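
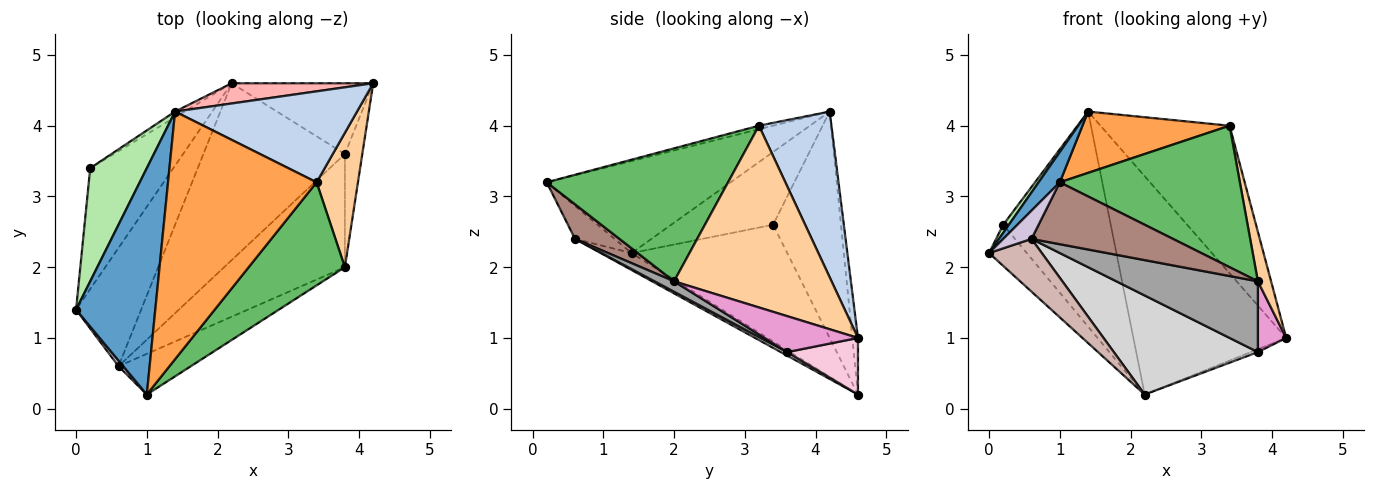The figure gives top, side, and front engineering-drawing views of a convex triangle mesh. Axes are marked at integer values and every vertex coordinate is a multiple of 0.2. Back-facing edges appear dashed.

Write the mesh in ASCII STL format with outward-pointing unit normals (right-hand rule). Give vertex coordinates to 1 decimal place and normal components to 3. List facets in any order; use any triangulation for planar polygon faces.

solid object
 facet normal -0.755 -0.087 0.650
  outer loop
   vertex 1.4 4.2 4.2
   vertex 0.0 1.4 2.2
   vertex 1.0 0.2 3.2
  endloop
 endfacet
 facet normal 0.431 0.768 0.473
  outer loop
   vertex 3.4 3.2 4.0
   vertex 4.2 4.6 1.0
   vertex 1.4 4.2 4.2
  endloop
 endfacet
 facet normal -0.023 -0.240 0.970
  outer loop
   vertex 3.4 3.2 4.0
   vertex 1.4 4.2 4.2
   vertex 1.0 0.2 3.2
  endloop
 endfacet
 facet normal 0.972 -0.081 0.221
  outer loop
   vertex 3.8 2.0 1.8
   vertex 4.2 4.6 1.0
   vertex 3.4 3.2 4.0
  endloop
 endfacet
 facet normal 0.631 -0.627 0.457
  outer loop
   vertex 3.8 2.0 1.8
   vertex 3.4 3.2 4.0
   vertex 1.0 0.2 3.2
  endloop
 endfacet
 facet normal -0.789 -0.044 0.613
  outer loop
   vertex 0.2 3.4 2.6
   vertex 0.0 1.4 2.2
   vertex 1.4 4.2 4.2
  endloop
 endfacet
 facet normal -0.799 0.194 -0.569
  outer loop
   vertex 2.2 4.6 0.2
   vertex 0.0 1.4 2.2
   vertex 0.2 3.4 2.6
  endloop
 endfacet
 facet normal -0.037 0.995 0.092
  outer loop
   vertex 2.2 4.6 0.2
   vertex 1.4 4.2 4.2
   vertex 4.2 4.6 1.0
  endloop
 endfacet
 facet normal -0.534 0.845 -0.022
  outer loop
   vertex 2.2 4.6 0.2
   vertex 0.2 3.4 2.6
   vertex 1.4 4.2 4.2
  endloop
 endfacet
 facet normal -0.808 -0.577 0.115
  outer loop
   vertex 0.6 0.6 2.4
   vertex 1.0 0.2 3.2
   vertex 0.0 1.4 2.2
  endloop
 endfacet
 facet normal 0.254 -0.808 -0.531
  outer loop
   vertex 0.6 0.6 2.4
   vertex 3.8 2.0 1.8
   vertex 1.0 0.2 3.2
  endloop
 endfacet
 facet normal -0.232 -0.396 -0.889
  outer loop
   vertex 0.6 0.6 2.4
   vertex 0.0 1.4 2.2
   vertex 2.2 4.6 0.2
  endloop
 endfacet
 facet normal 0.868 -0.263 -0.421
  outer loop
   vertex 3.8 3.6 0.8
   vertex 4.2 4.6 1.0
   vertex 3.8 2.0 1.8
  endloop
 endfacet
 facet normal 0.371 0.037 -0.928
  outer loop
   vertex 3.8 3.6 0.8
   vertex 2.2 4.6 0.2
   vertex 4.2 4.6 1.0
  endloop
 endfacet
 facet normal 0.073 -0.529 -0.846
  outer loop
   vertex 3.8 3.6 0.8
   vertex 3.8 2.0 1.8
   vertex 0.6 0.6 2.4
  endloop
 endfacet
 facet normal 0.022 -0.488 -0.872
  outer loop
   vertex 3.8 3.6 0.8
   vertex 0.6 0.6 2.4
   vertex 2.2 4.6 0.2
  endloop
 endfacet
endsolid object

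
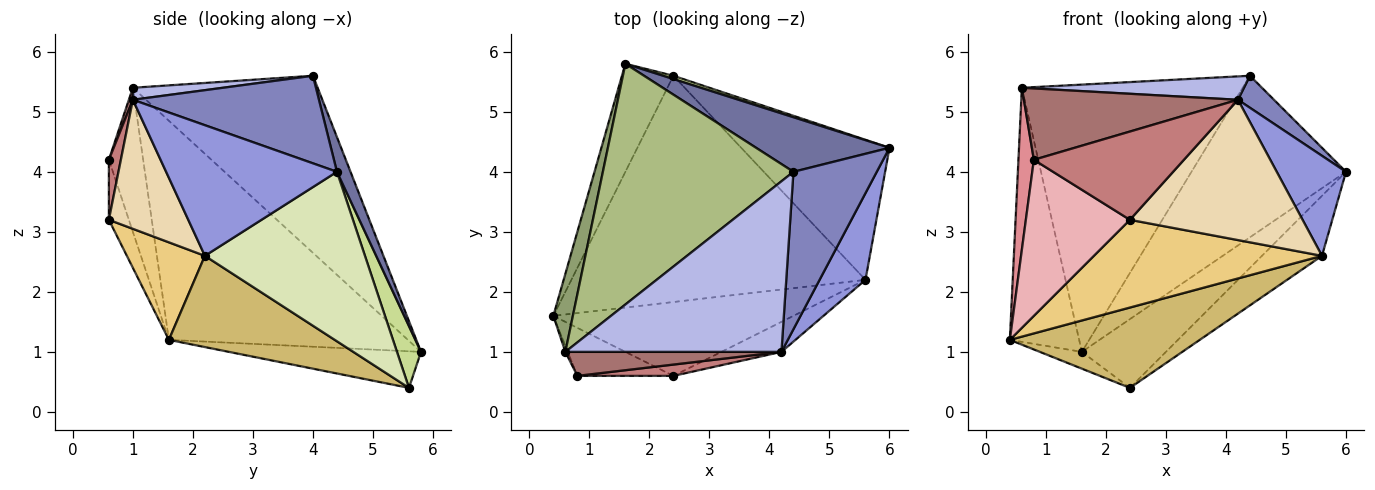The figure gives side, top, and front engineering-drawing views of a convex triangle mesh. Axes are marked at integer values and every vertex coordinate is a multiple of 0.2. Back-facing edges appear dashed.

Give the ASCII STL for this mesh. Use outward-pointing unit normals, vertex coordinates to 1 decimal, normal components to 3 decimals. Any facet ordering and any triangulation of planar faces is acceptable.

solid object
 facet normal 0.083 0.944 0.319
  outer loop
   vertex 4.4 4.0 5.6
   vertex 6.0 4.4 4.0
   vertex 1.6 5.8 1.0
  endloop
 endfacet
 facet normal 0.717 -0.139 0.683
  outer loop
   vertex 4.2 1.0 5.2
   vertex 6.0 4.4 4.0
   vertex 4.4 4.0 5.6
  endloop
 endfacet
 facet normal 0.881 -0.357 0.310
  outer loop
   vertex 5.6 2.2 2.6
   vertex 6.0 4.4 4.0
   vertex 4.2 1.0 5.2
  endloop
 endfacet
 facet normal 0.055 -0.136 0.989
  outer loop
   vertex 0.6 1.0 5.4
   vertex 4.2 1.0 5.2
   vertex 4.4 4.0 5.6
  endloop
 endfacet
 facet normal -0.957 0.277 0.085
  outer loop
   vertex 0.6 1.0 5.4
   vertex 1.6 5.8 1.0
   vertex 0.4 1.6 1.2
  endloop
 endfacet
 facet normal -0.528 0.631 0.568
  outer loop
   vertex 0.6 1.0 5.4
   vertex 4.4 4.0 5.6
   vertex 1.6 5.8 1.0
  endloop
 endfacet
 facet normal 0.274 0.961 0.046
  outer loop
   vertex 2.4 5.6 0.4
   vertex 1.6 5.8 1.0
   vertex 6.0 4.4 4.0
  endloop
 endfacet
 facet normal 0.724 0.272 -0.634
  outer loop
   vertex 2.4 5.6 0.4
   vertex 6.0 4.4 4.0
   vertex 5.6 2.2 2.6
  endloop
 endfacet
 facet normal -0.575 0.126 -0.808
  outer loop
   vertex 2.4 5.6 0.4
   vertex 0.4 1.6 1.2
   vertex 1.6 5.8 1.0
  endloop
 endfacet
 facet normal 0.281 -0.321 -0.904
  outer loop
   vertex 2.4 5.6 0.4
   vertex 5.6 2.2 2.6
   vertex 0.4 1.6 1.2
  endloop
 endfacet
 facet normal 0.253 -0.740 -0.623
  outer loop
   vertex 2.4 0.6 3.2
   vertex 0.4 1.6 1.2
   vertex 5.6 2.2 2.6
  endloop
 endfacet
 facet normal 0.410 -0.892 -0.191
  outer loop
   vertex 2.4 0.6 3.2
   vertex 5.6 2.2 2.6
   vertex 4.2 1.0 5.2
  endloop
 endfacet
 facet normal 0.018 -0.948 0.319
  outer loop
   vertex 0.8 0.6 4.2
   vertex 4.2 1.0 5.2
   vertex 0.6 1.0 5.4
  endloop
 endfacet
 facet normal 0.079 -0.989 0.127
  outer loop
   vertex 0.8 0.6 4.2
   vertex 2.4 0.6 3.2
   vertex 4.2 1.0 5.2
  endloop
 endfacet
 facet normal -0.912 -0.410 -0.015
  outer loop
   vertex 0.8 0.6 4.2
   vertex 0.6 1.0 5.4
   vertex 0.4 1.6 1.2
  endloop
 endfacet
 facet normal -0.181 -0.940 -0.289
  outer loop
   vertex 0.8 0.6 4.2
   vertex 0.4 1.6 1.2
   vertex 2.4 0.6 3.2
  endloop
 endfacet
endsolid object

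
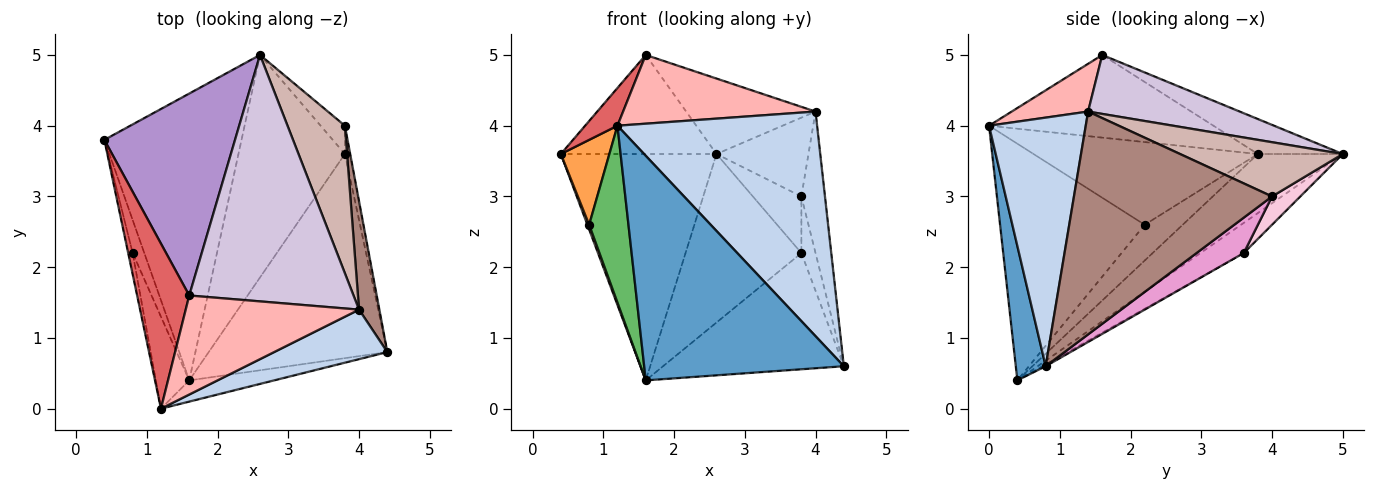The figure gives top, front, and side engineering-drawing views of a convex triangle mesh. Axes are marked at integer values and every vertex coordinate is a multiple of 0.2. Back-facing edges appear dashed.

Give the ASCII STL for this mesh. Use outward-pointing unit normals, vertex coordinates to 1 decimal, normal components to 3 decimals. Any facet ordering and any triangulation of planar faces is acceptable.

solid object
 facet normal 0.147 -0.985 -0.093
  outer loop
   vertex 1.6 0.4 0.4
   vertex 4.4 0.8 0.6
   vertex 1.2 0.0 4.0
  endloop
 endfacet
 facet normal 0.428 -0.883 0.195
  outer loop
   vertex 4.0 1.4 4.2
   vertex 1.2 0.0 4.0
   vertex 4.4 0.8 0.6
  endloop
 endfacet
 facet normal -0.976 -0.211 -0.053
  outer loop
   vertex 0.8 2.2 2.6
   vertex 1.2 0.0 4.0
   vertex 0.4 3.8 3.6
  endloop
 endfacet
 facet normal -0.950 -0.044 -0.309
  outer loop
   vertex 0.8 2.2 2.6
   vertex 0.4 3.8 3.6
   vertex 1.6 0.4 0.4
  endloop
 endfacet
 facet normal -0.956 -0.260 -0.135
  outer loop
   vertex 0.8 2.2 2.6
   vertex 1.6 0.4 0.4
   vertex 1.2 0.0 4.0
  endloop
 endfacet
 facet normal -0.320 0.587 -0.744
  outer loop
   vertex 2.6 5.0 3.6
   vertex 1.6 0.4 0.4
   vertex 0.4 3.8 3.6
  endloop
 endfacet
 facet normal -0.840 -0.121 0.529
  outer loop
   vertex 1.6 1.6 5.0
   vertex 0.4 3.8 3.6
   vertex 1.2 0.0 4.0
  endloop
 endfacet
 facet normal 0.221 -0.556 0.801
  outer loop
   vertex 1.6 1.6 5.0
   vertex 1.2 0.0 4.0
   vertex 4.0 1.4 4.2
  endloop
 endfacet
 facet normal -0.234 0.428 0.873
  outer loop
   vertex 1.6 1.6 5.0
   vertex 2.6 5.0 3.6
   vertex 0.4 3.8 3.6
  endloop
 endfacet
 facet normal 0.325 0.277 0.904
  outer loop
   vertex 1.6 1.6 5.0
   vertex 4.0 1.4 4.2
   vertex 2.6 5.0 3.6
  endloop
 endfacet
 facet normal 0.989 0.118 0.090
  outer loop
   vertex 3.8 4.0 3.0
   vertex 4.0 1.4 4.2
   vertex 4.4 0.8 0.6
  endloop
 endfacet
 facet normal 0.640 0.362 0.677
  outer loop
   vertex 3.8 4.0 3.0
   vertex 2.6 5.0 3.6
   vertex 4.0 1.4 4.2
  endloop
 endfacet
 facet normal 0.948 0.284 -0.142
  outer loop
   vertex 3.8 3.6 2.2
   vertex 3.8 4.0 3.0
   vertex 4.4 0.8 0.6
  endloop
 endfacet
 facet normal 0.463 0.793 -0.396
  outer loop
   vertex 3.8 3.6 2.2
   vertex 2.6 5.0 3.6
   vertex 3.8 4.0 3.0
  endloop
 endfacet
 facet normal -0.009 0.495 -0.869
  outer loop
   vertex 3.8 3.6 2.2
   vertex 4.4 0.8 0.6
   vertex 1.6 0.4 0.4
  endloop
 endfacet
 facet normal -0.220 0.589 -0.778
  outer loop
   vertex 3.8 3.6 2.2
   vertex 1.6 0.4 0.4
   vertex 2.6 5.0 3.6
  endloop
 endfacet
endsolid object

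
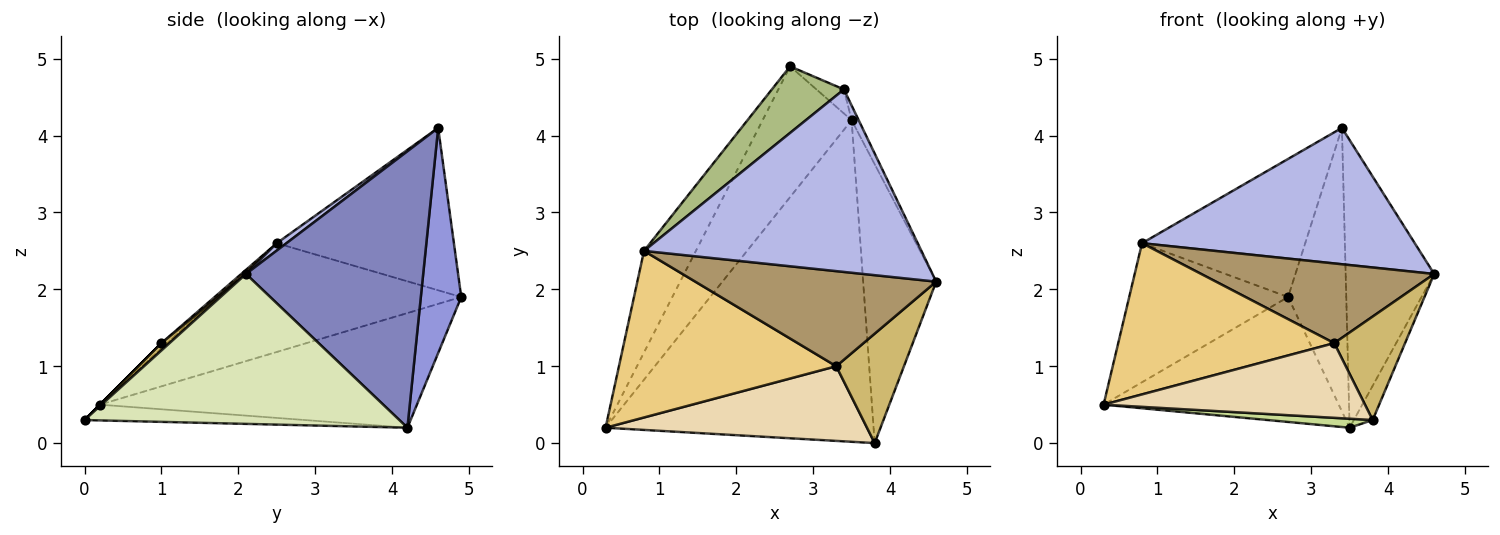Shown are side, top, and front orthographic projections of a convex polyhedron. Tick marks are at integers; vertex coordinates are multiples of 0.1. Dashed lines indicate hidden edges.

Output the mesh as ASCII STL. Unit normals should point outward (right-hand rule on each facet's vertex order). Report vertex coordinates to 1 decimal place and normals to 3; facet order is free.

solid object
 facet normal -0.682 0.506 -0.529
  outer loop
   vertex 3.5 4.2 0.2
   vertex 0.3 0.2 0.5
   vertex 2.7 4.9 1.9
  endloop
 endfacet
 facet normal 0.894 0.447 -0.023
  outer loop
   vertex 3.5 4.2 0.2
   vertex 3.4 4.6 4.1
   vertex 4.6 2.1 2.2
  endloop
 endfacet
 facet normal 0.569 0.819 -0.069
  outer loop
   vertex 3.5 4.2 0.2
   vertex 2.7 4.9 1.9
   vertex 3.4 4.6 4.1
  endloop
 endfacet
 facet normal 0.021 -0.598 0.801
  outer loop
   vertex 0.8 2.5 2.6
   vertex 4.6 2.1 2.2
   vertex 3.4 4.6 4.1
  endloop
 endfacet
 facet normal -0.778 0.508 -0.371
  outer loop
   vertex 0.8 2.5 2.6
   vertex 2.7 4.9 1.9
   vertex 0.3 0.2 0.5
  endloop
 endfacet
 facet normal -0.699 0.644 0.310
  outer loop
   vertex 0.8 2.5 2.6
   vertex 3.4 4.6 4.1
   vertex 2.7 4.9 1.9
  endloop
 endfacet
 facet normal -0.059 -0.028 -0.998
  outer loop
   vertex 3.8 0.0 0.3
   vertex 0.3 0.2 0.5
   vertex 3.5 4.2 0.2
  endloop
 endfacet
 facet normal 0.898 0.054 -0.437
  outer loop
   vertex 3.8 0.0 0.3
   vertex 3.5 4.2 0.2
   vertex 4.6 2.1 2.2
  endloop
 endfacet
 facet normal 0.013 -0.642 0.766
  outer loop
   vertex 3.3 1.0 1.3
   vertex 4.6 2.1 2.2
   vertex 0.8 2.5 2.6
  endloop
 endfacet
 facet normal 0.078 -0.685 0.724
  outer loop
   vertex 3.3 1.0 1.3
   vertex 3.8 0.0 0.3
   vertex 4.6 2.1 2.2
  endloop
 endfacet
 facet normal -0.018 -0.672 0.740
  outer loop
   vertex 3.3 1.0 1.3
   vertex 0.8 2.5 2.6
   vertex 0.3 0.2 0.5
  endloop
 endfacet
 facet normal 0.000 -0.707 0.707
  outer loop
   vertex 3.3 1.0 1.3
   vertex 0.3 0.2 0.5
   vertex 3.8 0.0 0.3
  endloop
 endfacet
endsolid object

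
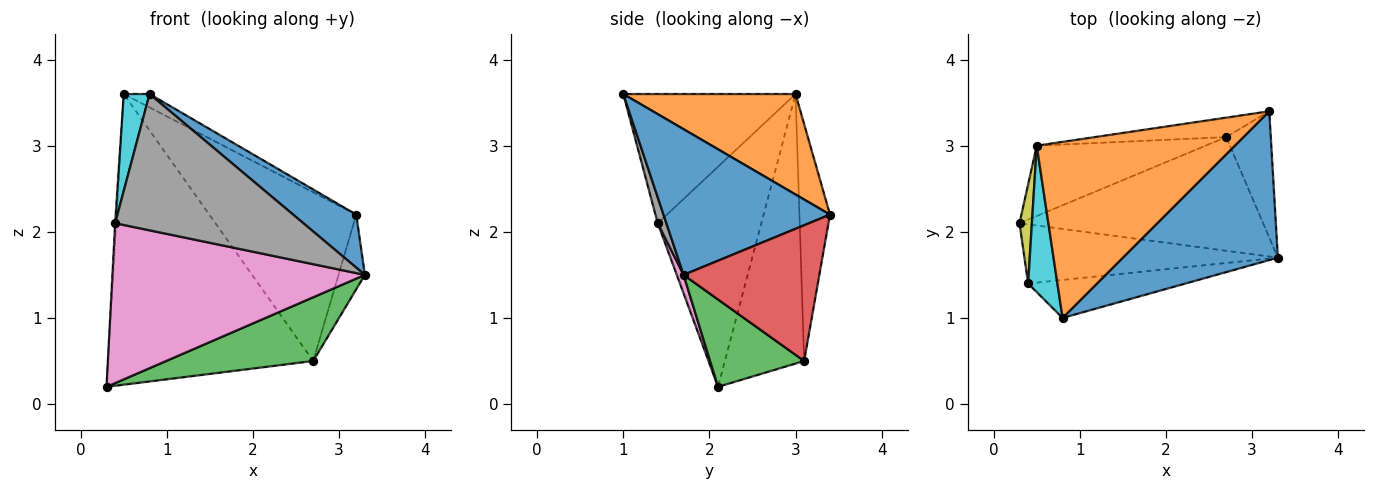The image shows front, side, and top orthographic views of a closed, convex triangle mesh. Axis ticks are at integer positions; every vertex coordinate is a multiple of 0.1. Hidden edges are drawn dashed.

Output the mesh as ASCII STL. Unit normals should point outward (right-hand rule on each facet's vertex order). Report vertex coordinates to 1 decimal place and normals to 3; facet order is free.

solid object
 facet normal 0.663 -0.251 0.705
  outer loop
   vertex 0.8 1.0 3.6
   vertex 3.3 1.7 1.5
   vertex 3.2 3.4 2.2
  endloop
 endfacet
 facet normal 0.451 0.068 0.890
  outer loop
   vertex 0.5 3.0 3.6
   vertex 0.8 1.0 3.6
   vertex 3.2 3.4 2.2
  endloop
 endfacet
 facet normal 0.299 -0.467 -0.833
  outer loop
   vertex 2.7 3.1 0.5
   vertex 3.3 1.7 1.5
   vertex 0.3 2.1 0.2
  endloop
 endfacet
 facet normal 0.934 0.181 -0.307
  outer loop
   vertex 2.7 3.1 0.5
   vertex 3.2 3.4 2.2
   vertex 3.3 1.7 1.5
  endloop
 endfacet
 facet normal -0.352 0.910 -0.220
  outer loop
   vertex 2.7 3.1 0.5
   vertex 0.3 2.1 0.2
   vertex 0.5 3.0 3.6
  endloop
 endfacet
 facet normal -0.202 0.973 -0.112
  outer loop
   vertex 2.7 3.1 0.5
   vertex 0.5 3.0 3.6
   vertex 3.2 3.4 2.2
  endloop
 endfacet
 facet normal 0.025 -0.938 -0.347
  outer loop
   vertex 0.4 1.4 2.1
   vertex 0.3 2.1 0.2
   vertex 3.3 1.7 1.5
  endloop
 endfacet
 facet normal 0.044 -0.962 -0.268
  outer loop
   vertex 0.4 1.4 2.1
   vertex 3.3 1.7 1.5
   vertex 0.8 1.0 3.6
  endloop
 endfacet
 facet normal -0.998 0.010 0.056
  outer loop
   vertex 0.4 1.4 2.1
   vertex 0.5 3.0 3.6
   vertex 0.3 2.1 0.2
  endloop
 endfacet
 facet normal -0.965 -0.145 0.219
  outer loop
   vertex 0.4 1.4 2.1
   vertex 0.8 1.0 3.6
   vertex 0.5 3.0 3.6
  endloop
 endfacet
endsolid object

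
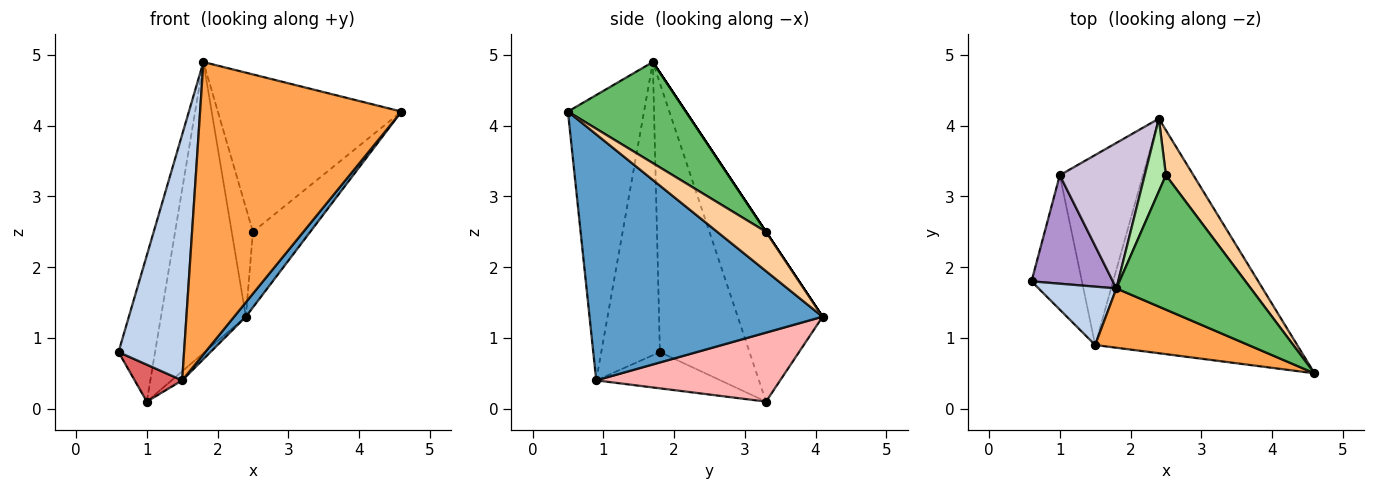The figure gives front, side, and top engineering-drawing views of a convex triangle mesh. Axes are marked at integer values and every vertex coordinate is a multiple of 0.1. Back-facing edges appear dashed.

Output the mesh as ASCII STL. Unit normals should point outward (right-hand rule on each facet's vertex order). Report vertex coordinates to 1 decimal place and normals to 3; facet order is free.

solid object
 facet normal 0.772 -0.039 -0.634
  outer loop
   vertex 1.5 0.9 0.4
   vertex 2.4 4.1 1.3
   vertex 4.6 0.5 4.2
  endloop
 endfacet
 facet normal -0.656 -0.734 0.174
  outer loop
   vertex 1.5 0.9 0.4
   vertex 1.8 1.7 4.9
   vertex 0.6 1.8 0.8
  endloop
 endfacet
 facet normal -0.347 -0.919 0.187
  outer loop
   vertex 1.5 0.9 0.4
   vertex 4.6 0.5 4.2
   vertex 1.8 1.7 4.9
  endloop
 endfacet
 facet normal 0.590 0.694 0.413
  outer loop
   vertex 2.5 3.3 2.5
   vertex 4.6 0.5 4.2
   vertex 2.4 4.1 1.3
  endloop
 endfacet
 facet normal 0.439 0.683 0.584
  outer loop
   vertex 2.5 3.3 2.5
   vertex 1.8 1.7 4.9
   vertex 4.6 0.5 4.2
  endloop
 endfacet
 facet normal 0.000 0.832 0.555
  outer loop
   vertex 2.5 3.3 2.5
   vertex 2.4 4.1 1.3
   vertex 1.8 1.7 4.9
  endloop
 endfacet
 facet normal -0.570 -0.218 -0.792
  outer loop
   vertex 1.0 3.3 0.1
   vertex 1.5 0.9 0.4
   vertex 0.6 1.8 0.8
  endloop
 endfacet
 facet normal 0.638 0.037 -0.769
  outer loop
   vertex 1.0 3.3 0.1
   vertex 2.4 4.1 1.3
   vertex 1.5 0.9 0.4
  endloop
 endfacet
 facet normal -0.892 0.364 0.270
  outer loop
   vertex 1.0 3.3 0.1
   vertex 0.6 1.8 0.8
   vertex 1.8 1.7 4.9
  endloop
 endfacet
 facet normal -0.667 0.667 0.333
  outer loop
   vertex 1.0 3.3 0.1
   vertex 1.8 1.7 4.9
   vertex 2.4 4.1 1.3
  endloop
 endfacet
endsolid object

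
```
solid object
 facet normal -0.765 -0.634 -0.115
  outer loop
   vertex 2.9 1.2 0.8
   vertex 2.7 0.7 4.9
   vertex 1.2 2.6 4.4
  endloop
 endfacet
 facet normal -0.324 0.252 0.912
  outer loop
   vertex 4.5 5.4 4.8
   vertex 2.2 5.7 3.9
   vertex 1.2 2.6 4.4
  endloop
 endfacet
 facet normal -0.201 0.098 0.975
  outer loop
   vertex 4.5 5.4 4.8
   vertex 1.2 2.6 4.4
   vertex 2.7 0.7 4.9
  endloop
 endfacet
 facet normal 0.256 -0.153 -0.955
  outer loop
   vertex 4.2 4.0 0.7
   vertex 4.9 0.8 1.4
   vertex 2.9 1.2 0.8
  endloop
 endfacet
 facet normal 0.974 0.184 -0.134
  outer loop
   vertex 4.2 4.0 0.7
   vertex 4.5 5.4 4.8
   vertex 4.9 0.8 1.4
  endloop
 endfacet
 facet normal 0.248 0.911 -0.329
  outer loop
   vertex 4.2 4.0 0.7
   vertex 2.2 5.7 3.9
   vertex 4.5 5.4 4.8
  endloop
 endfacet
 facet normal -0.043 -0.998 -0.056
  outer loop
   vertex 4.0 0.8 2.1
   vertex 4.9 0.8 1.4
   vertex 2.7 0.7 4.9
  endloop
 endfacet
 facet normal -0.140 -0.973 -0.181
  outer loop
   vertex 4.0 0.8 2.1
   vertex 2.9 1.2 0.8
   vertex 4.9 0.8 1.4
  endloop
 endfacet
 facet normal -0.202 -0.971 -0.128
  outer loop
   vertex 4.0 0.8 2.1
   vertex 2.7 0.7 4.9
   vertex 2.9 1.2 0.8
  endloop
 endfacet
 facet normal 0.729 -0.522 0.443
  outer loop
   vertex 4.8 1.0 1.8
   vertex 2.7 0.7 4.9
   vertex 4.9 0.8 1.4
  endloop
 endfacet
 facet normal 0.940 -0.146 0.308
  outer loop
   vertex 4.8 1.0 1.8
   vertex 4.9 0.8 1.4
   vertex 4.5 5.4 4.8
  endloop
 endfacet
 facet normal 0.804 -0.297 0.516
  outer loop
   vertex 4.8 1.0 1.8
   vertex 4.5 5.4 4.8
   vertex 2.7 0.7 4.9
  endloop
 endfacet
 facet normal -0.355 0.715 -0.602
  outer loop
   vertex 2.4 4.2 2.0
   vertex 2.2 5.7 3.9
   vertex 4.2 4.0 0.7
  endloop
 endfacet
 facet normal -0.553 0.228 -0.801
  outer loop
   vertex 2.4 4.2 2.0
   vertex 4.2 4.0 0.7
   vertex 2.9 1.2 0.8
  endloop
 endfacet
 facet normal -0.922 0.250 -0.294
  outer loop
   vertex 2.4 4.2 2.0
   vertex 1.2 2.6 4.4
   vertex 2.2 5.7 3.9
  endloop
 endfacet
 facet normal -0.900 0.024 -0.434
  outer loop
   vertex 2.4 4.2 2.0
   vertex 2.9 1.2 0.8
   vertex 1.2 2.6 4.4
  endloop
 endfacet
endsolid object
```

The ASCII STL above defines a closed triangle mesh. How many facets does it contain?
16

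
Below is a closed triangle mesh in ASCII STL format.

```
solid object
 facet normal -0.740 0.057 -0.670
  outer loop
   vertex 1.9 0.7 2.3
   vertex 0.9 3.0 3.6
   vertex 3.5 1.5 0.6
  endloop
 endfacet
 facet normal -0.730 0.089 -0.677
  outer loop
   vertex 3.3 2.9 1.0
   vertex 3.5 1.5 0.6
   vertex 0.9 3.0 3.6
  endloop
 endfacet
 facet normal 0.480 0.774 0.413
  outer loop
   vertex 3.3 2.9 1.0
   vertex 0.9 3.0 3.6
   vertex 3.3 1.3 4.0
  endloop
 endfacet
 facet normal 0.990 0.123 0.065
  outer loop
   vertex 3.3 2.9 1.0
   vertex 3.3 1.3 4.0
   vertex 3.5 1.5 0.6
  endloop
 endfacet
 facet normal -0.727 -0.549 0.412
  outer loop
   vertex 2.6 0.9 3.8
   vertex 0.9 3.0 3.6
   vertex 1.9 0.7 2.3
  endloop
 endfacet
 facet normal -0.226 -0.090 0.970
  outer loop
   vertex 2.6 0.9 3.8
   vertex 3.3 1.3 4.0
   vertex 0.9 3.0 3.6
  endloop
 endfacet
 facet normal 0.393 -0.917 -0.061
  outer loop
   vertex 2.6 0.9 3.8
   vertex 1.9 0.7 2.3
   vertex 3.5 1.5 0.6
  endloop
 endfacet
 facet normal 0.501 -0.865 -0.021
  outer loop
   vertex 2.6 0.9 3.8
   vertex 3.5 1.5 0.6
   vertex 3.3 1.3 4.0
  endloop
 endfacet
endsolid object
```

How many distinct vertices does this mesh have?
6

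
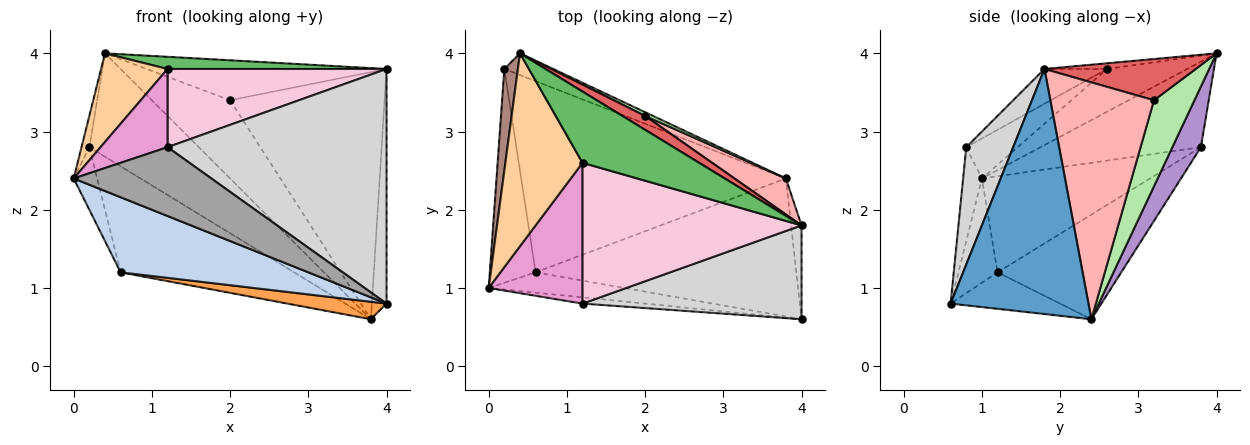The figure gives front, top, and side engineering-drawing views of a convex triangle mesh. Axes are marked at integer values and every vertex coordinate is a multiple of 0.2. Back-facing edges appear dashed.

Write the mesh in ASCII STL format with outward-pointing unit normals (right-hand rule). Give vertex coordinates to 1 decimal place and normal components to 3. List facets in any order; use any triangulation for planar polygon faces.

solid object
 facet normal 0.993 0.106 -0.042
  outer loop
   vertex 4.0 1.8 3.8
   vertex 4.0 0.6 0.8
   vertex 3.8 2.4 0.6
  endloop
 endfacet
 facet normal -0.197 -0.946 -0.256
  outer loop
   vertex 0.6 1.2 1.2
   vertex 4.0 0.6 0.8
   vertex 0.0 1.0 2.4
  endloop
 endfacet
 facet normal -0.138 -0.124 -0.983
  outer loop
   vertex 0.6 1.2 1.2
   vertex 3.8 2.4 0.6
   vertex 4.0 0.6 0.8
  endloop
 endfacet
 facet normal -0.450 -0.373 0.812
  outer loop
   vertex 1.2 2.6 3.8
   vertex 0.4 4.0 4.0
   vertex 0.0 1.0 2.4
  endloop
 endfacet
 facet normal -0.048 -0.168 0.985
  outer loop
   vertex 1.2 2.6 3.8
   vertex 4.0 1.8 3.8
   vertex 0.4 4.0 4.0
  endloop
 endfacet
 facet normal 0.459 0.887 0.042
  outer loop
   vertex 2.0 3.2 3.4
   vertex 3.8 2.4 0.6
   vertex 0.4 4.0 4.0
  endloop
 endfacet
 facet normal 0.512 0.812 0.282
  outer loop
   vertex 2.0 3.2 3.4
   vertex 0.4 4.0 4.0
   vertex 4.0 1.8 3.8
  endloop
 endfacet
 facet normal 0.553 0.824 0.120
  outer loop
   vertex 2.0 3.2 3.4
   vertex 4.0 1.8 3.8
   vertex 3.8 2.4 0.6
  endloop
 endfacet
 facet normal 0.247 0.948 -0.199
  outer loop
   vertex 0.2 3.8 2.8
   vertex 0.4 4.0 4.0
   vertex 3.8 2.4 0.6
  endloop
 endfacet
 facet normal -0.327 0.458 -0.827
  outer loop
   vertex 0.2 3.8 2.8
   vertex 3.8 2.4 0.6
   vertex 0.6 1.2 1.2
  endloop
 endfacet
 facet normal -0.987 0.048 0.156
  outer loop
   vertex 0.2 3.8 2.8
   vertex 0.0 1.0 2.4
   vertex 0.4 4.0 4.0
  endloop
 endfacet
 facet normal -0.896 0.125 -0.427
  outer loop
   vertex 0.2 3.8 2.8
   vertex 0.6 1.2 1.2
   vertex 0.0 1.0 2.4
  endloop
 endfacet
 facet normal -0.349 -0.455 0.819
  outer loop
   vertex 1.2 0.8 2.8
   vertex 1.2 2.6 3.8
   vertex 0.0 1.0 2.4
  endloop
 endfacet
 facet normal -0.137 -0.481 0.866
  outer loop
   vertex 1.2 0.8 2.8
   vertex 4.0 1.8 3.8
   vertex 1.2 2.6 3.8
  endloop
 endfacet
 facet normal -0.135 -0.987 -0.090
  outer loop
   vertex 1.2 0.8 2.8
   vertex 0.0 1.0 2.4
   vertex 4.0 0.6 0.8
  endloop
 endfacet
 facet normal 0.195 -0.911 0.364
  outer loop
   vertex 1.2 0.8 2.8
   vertex 4.0 0.6 0.8
   vertex 4.0 1.8 3.8
  endloop
 endfacet
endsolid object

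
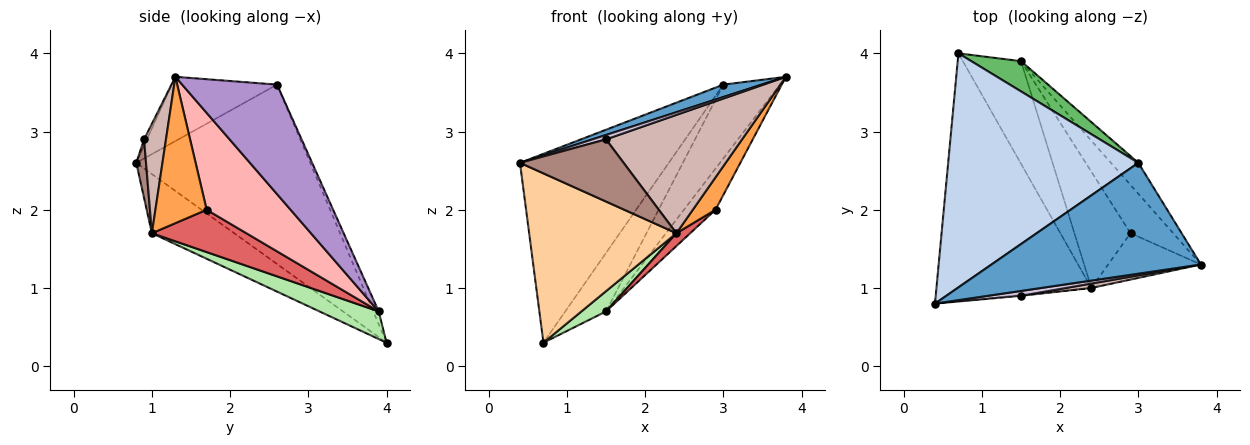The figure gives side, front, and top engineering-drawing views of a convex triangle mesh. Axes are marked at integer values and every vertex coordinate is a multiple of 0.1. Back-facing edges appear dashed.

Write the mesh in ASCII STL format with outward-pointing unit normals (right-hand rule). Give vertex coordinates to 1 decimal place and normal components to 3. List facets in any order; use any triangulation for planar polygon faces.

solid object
 facet normal -0.292 -0.106 0.951
  outer loop
   vertex 3.0 2.6 3.6
   vertex 0.4 0.8 2.6
   vertex 3.8 1.3 3.7
  endloop
 endfacet
 facet normal -0.592 0.506 0.627
  outer loop
   vertex 3.0 2.6 3.6
   vertex 0.7 4.0 0.3
   vertex 0.4 0.8 2.6
  endloop
 endfacet
 facet normal 0.791 -0.350 -0.501
  outer loop
   vertex 2.4 1.0 1.7
   vertex 2.9 1.7 2.0
   vertex 3.8 1.3 3.7
  endloop
 endfacet
 facet normal -0.301 -0.538 -0.788
  outer loop
   vertex 2.4 1.0 1.7
   vertex 0.4 0.8 2.6
   vertex 0.7 4.0 0.3
  endloop
 endfacet
 facet normal -0.118 0.882 0.456
  outer loop
   vertex 1.5 3.9 0.7
   vertex 0.7 4.0 0.3
   vertex 3.0 2.6 3.6
  endloop
 endfacet
 facet normal 0.423 -0.175 -0.889
  outer loop
   vertex 1.5 3.9 0.7
   vertex 2.4 1.0 1.7
   vertex 0.7 4.0 0.3
  endloop
 endfacet
 facet normal 0.600 -0.088 -0.795
  outer loop
   vertex 1.5 3.9 0.7
   vertex 2.9 1.7 2.0
   vertex 2.4 1.0 1.7
  endloop
 endfacet
 facet normal 0.865 0.325 -0.382
  outer loop
   vertex 1.5 3.9 0.7
   vertex 3.8 1.3 3.7
   vertex 2.9 1.7 2.0
  endloop
 endfacet
 facet normal 0.840 0.501 -0.210
  outer loop
   vertex 1.5 3.9 0.7
   vertex 3.0 2.6 3.6
   vertex 3.8 1.3 3.7
  endloop
 endfacet
 facet normal -0.140 -0.664 0.734
  outer loop
   vertex 1.5 0.9 2.9
   vertex 3.8 1.3 3.7
   vertex 0.4 0.8 2.6
  endloop
 endfacet
 facet normal 0.094 -0.996 -0.013
  outer loop
   vertex 1.5 0.9 2.9
   vertex 0.4 0.8 2.6
   vertex 2.4 1.0 1.7
  endloop
 endfacet
 facet normal 0.159 -0.987 0.037
  outer loop
   vertex 1.5 0.9 2.9
   vertex 2.4 1.0 1.7
   vertex 3.8 1.3 3.7
  endloop
 endfacet
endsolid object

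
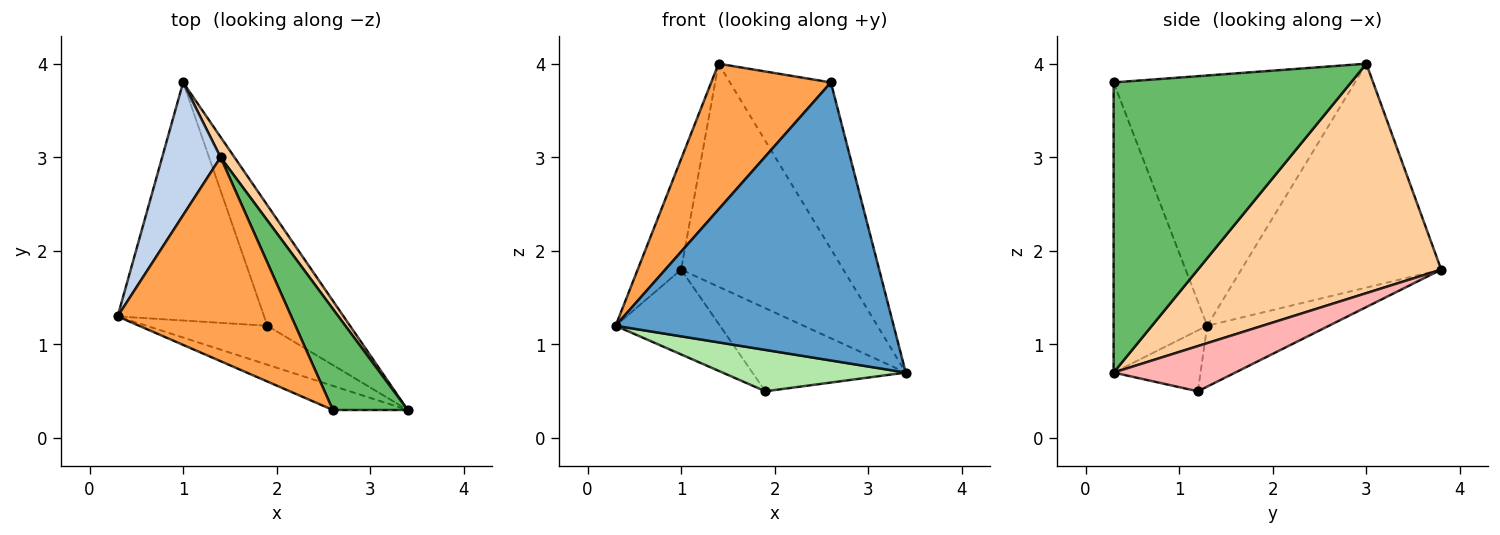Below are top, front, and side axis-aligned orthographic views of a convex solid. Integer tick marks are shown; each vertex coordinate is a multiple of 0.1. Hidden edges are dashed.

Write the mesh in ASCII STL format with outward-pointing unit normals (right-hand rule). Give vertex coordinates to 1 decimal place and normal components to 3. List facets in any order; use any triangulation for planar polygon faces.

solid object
 facet normal -0.318 -0.945 -0.082
  outer loop
   vertex 2.6 0.3 3.8
   vertex 0.3 1.3 1.2
   vertex 3.4 0.3 0.7
  endloop
 endfacet
 facet normal -0.947 0.206 0.247
  outer loop
   vertex 1.4 3.0 4.0
   vertex 1.0 3.8 1.8
   vertex 0.3 1.3 1.2
  endloop
 endfacet
 facet normal -0.761 -0.377 0.528
  outer loop
   vertex 1.4 3.0 4.0
   vertex 0.3 1.3 1.2
   vertex 2.6 0.3 3.8
  endloop
 endfacet
 facet normal 0.831 0.554 0.050
  outer loop
   vertex 1.4 3.0 4.0
   vertex 3.4 0.3 0.7
   vertex 1.0 3.8 1.8
  endloop
 endfacet
 facet normal 0.895 0.381 0.231
  outer loop
   vertex 1.4 3.0 4.0
   vertex 2.6 0.3 3.8
   vertex 3.4 0.3 0.7
  endloop
 endfacet
 facet normal -0.326 -0.688 -0.648
  outer loop
   vertex 1.9 1.2 0.5
   vertex 3.4 0.3 0.7
   vertex 0.3 1.3 1.2
  endloop
 endfacet
 facet normal -0.364 0.313 -0.877
  outer loop
   vertex 1.9 1.2 0.5
   vertex 0.3 1.3 1.2
   vertex 1.0 3.8 1.8
  endloop
 endfacet
 facet normal 0.411 0.517 -0.751
  outer loop
   vertex 1.9 1.2 0.5
   vertex 1.0 3.8 1.8
   vertex 3.4 0.3 0.7
  endloop
 endfacet
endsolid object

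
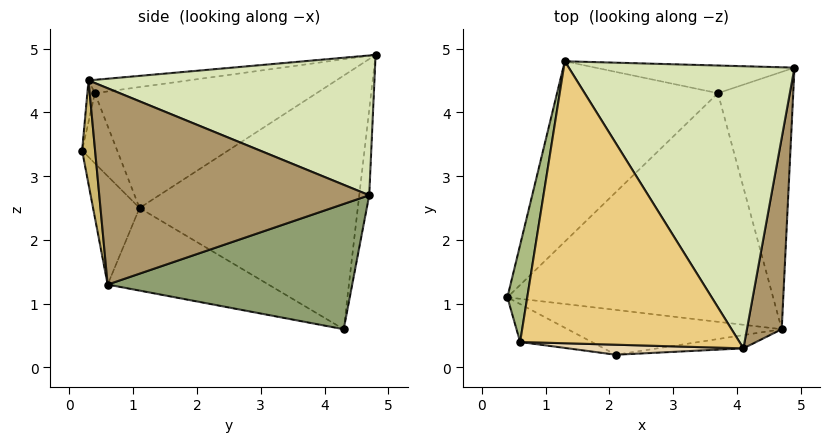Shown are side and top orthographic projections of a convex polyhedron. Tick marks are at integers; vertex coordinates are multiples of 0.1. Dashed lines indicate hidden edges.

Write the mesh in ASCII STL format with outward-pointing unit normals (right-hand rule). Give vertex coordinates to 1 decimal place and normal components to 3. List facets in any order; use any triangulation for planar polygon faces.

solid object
 facet normal -0.225 -0.868 -0.443
  outer loop
   vertex 4.7 0.6 1.3
   vertex 2.1 0.2 3.4
   vertex 0.4 1.1 2.5
  endloop
 endfacet
 facet normal -0.739 0.484 -0.469
  outer loop
   vertex 3.7 4.3 0.6
   vertex 0.4 1.1 2.5
   vertex 1.3 4.8 4.9
  endloop
 endfacet
 facet normal -0.065 0.986 -0.151
  outer loop
   vertex 3.7 4.3 0.6
   vertex 1.3 4.8 4.9
   vertex 4.9 4.7 2.7
  endloop
 endfacet
 facet normal -0.287 -0.252 -0.924
  outer loop
   vertex 3.7 4.3 0.6
   vertex 4.7 0.6 1.3
   vertex 0.4 1.1 2.5
  endloop
 endfacet
 facet normal 0.849 0.133 -0.511
  outer loop
   vertex 3.7 4.3 0.6
   vertex 4.9 4.7 2.7
   vertex 4.7 0.6 1.3
  endloop
 endfacet
 facet normal -0.978 0.134 0.161
  outer loop
   vertex 0.6 0.4 4.3
   vertex 1.3 4.8 4.9
   vertex 0.4 1.1 2.5
  endloop
 endfacet
 facet normal -0.309 -0.898 -0.315
  outer loop
   vertex 0.6 0.4 4.3
   vertex 0.4 1.1 2.5
   vertex 2.1 0.2 3.4
  endloop
 endfacet
 facet normal 0.511 0.244 0.824
  outer loop
   vertex 4.1 0.3 4.5
   vertex 4.9 4.7 2.7
   vertex 1.3 4.8 4.9
  endloop
 endfacet
 facet normal 0.979 -0.107 0.174
  outer loop
   vertex 4.1 0.3 4.5
   vertex 4.7 0.6 1.3
   vertex 4.9 4.7 2.7
  endloop
 endfacet
 facet normal 0.091 -0.993 -0.076
  outer loop
   vertex 4.1 0.3 4.5
   vertex 2.1 0.2 3.4
   vertex 4.7 0.6 1.3
  endloop
 endfacet
 facet normal -0.060 -0.125 0.990
  outer loop
   vertex 4.1 0.3 4.5
   vertex 1.3 4.8 4.9
   vertex 0.6 0.4 4.3
  endloop
 endfacet
 facet normal -0.037 -0.987 0.157
  outer loop
   vertex 4.1 0.3 4.5
   vertex 0.6 0.4 4.3
   vertex 2.1 0.2 3.4
  endloop
 endfacet
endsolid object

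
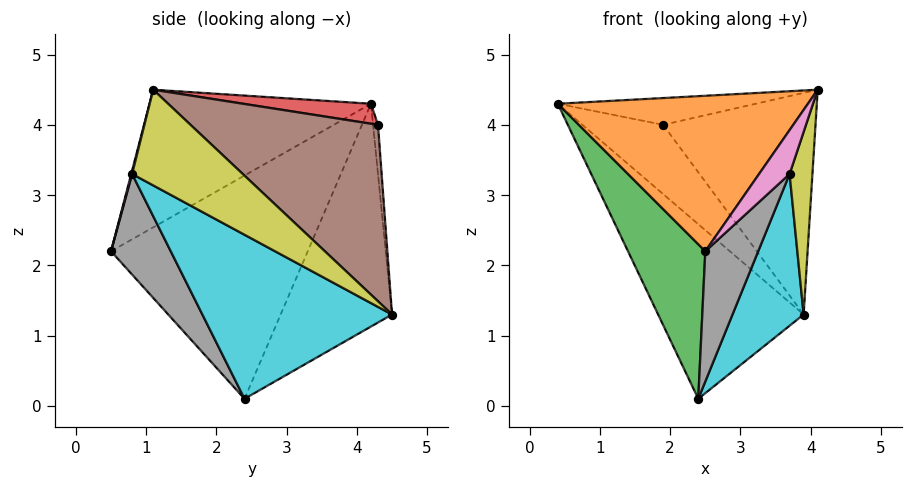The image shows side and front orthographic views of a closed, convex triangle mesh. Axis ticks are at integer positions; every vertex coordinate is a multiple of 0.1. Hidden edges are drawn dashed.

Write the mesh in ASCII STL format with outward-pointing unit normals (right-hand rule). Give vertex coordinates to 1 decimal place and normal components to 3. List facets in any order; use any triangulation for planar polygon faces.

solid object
 facet normal -0.514 0.672 -0.533
  outer loop
   vertex 2.4 2.4 0.1
   vertex 0.4 4.2 4.3
   vertex 3.9 4.5 1.3
  endloop
 endfacet
 facet normal -0.554 -0.626 0.549
  outer loop
   vertex 2.5 0.5 2.2
   vertex 4.1 1.1 4.5
   vertex 0.4 4.2 4.3
  endloop
 endfacet
 facet normal -0.895 -0.352 -0.275
  outer loop
   vertex 2.5 0.5 2.2
   vertex 0.4 4.2 4.3
   vertex 2.4 2.4 0.1
  endloop
 endfacet
 facet normal 0.172 0.266 0.948
  outer loop
   vertex 1.9 4.3 4.0
   vertex 0.4 4.2 4.3
   vertex 4.1 1.1 4.5
  endloop
 endfacet
 facet normal -0.061 0.998 0.029
  outer loop
   vertex 1.9 4.3 4.0
   vertex 3.9 4.5 1.3
   vertex 0.4 4.2 4.3
  endloop
 endfacet
 facet normal 0.659 0.536 0.528
  outer loop
   vertex 1.9 4.3 4.0
   vertex 4.1 1.1 4.5
   vertex 3.9 4.5 1.3
  endloop
 endfacet
 facet normal 0.029 -0.972 0.233
  outer loop
   vertex 3.7 0.8 3.3
   vertex 4.1 1.1 4.5
   vertex 2.5 0.5 2.2
  endloop
 endfacet
 facet normal 0.632 -0.560 -0.536
  outer loop
   vertex 3.7 0.8 3.3
   vertex 2.5 0.5 2.2
   vertex 2.4 2.4 0.1
  endloop
 endfacet
 facet normal 0.944 -0.195 -0.266
  outer loop
   vertex 3.7 0.8 3.3
   vertex 3.9 4.5 1.3
   vertex 4.1 1.1 4.5
  endloop
 endfacet
 facet normal 0.818 -0.307 -0.486
  outer loop
   vertex 3.7 0.8 3.3
   vertex 2.4 2.4 0.1
   vertex 3.9 4.5 1.3
  endloop
 endfacet
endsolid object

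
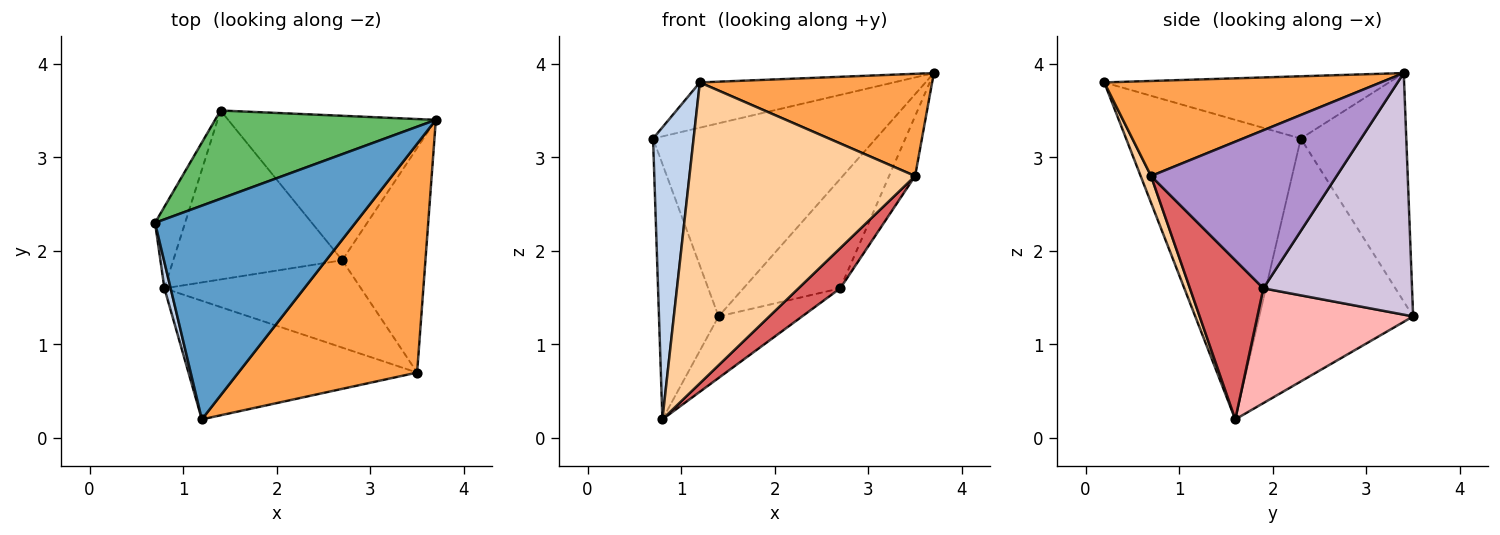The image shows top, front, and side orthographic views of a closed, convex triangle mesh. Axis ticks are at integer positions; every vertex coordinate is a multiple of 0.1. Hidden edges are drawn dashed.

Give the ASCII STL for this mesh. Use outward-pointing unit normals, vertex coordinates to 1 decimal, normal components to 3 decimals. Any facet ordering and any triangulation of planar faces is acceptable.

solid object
 facet normal -0.291 0.198 0.936
  outer loop
   vertex 1.2 0.2 3.8
   vertex 3.7 3.4 3.9
   vertex 0.7 2.3 3.2
  endloop
 endfacet
 facet normal -0.974 -0.226 0.020
  outer loop
   vertex 0.8 1.6 0.2
   vertex 1.2 0.2 3.8
   vertex 0.7 2.3 3.2
  endloop
 endfacet
 facet normal 0.437 -0.367 0.821
  outer loop
   vertex 3.5 0.7 2.8
   vertex 3.7 3.4 3.9
   vertex 1.2 0.2 3.8
  endloop
 endfacet
 facet normal 0.043 -0.930 -0.366
  outer loop
   vertex 3.5 0.7 2.8
   vertex 1.2 0.2 3.8
   vertex 0.8 1.6 0.2
  endloop
 endfacet
 facet normal -0.395 0.835 0.382
  outer loop
   vertex 1.4 3.5 1.3
   vertex 0.7 2.3 3.2
   vertex 3.7 3.4 3.9
  endloop
 endfacet
 facet normal -0.926 0.359 -0.115
  outer loop
   vertex 1.4 3.5 1.3
   vertex 0.8 1.6 0.2
   vertex 0.7 2.3 3.2
  endloop
 endfacet
 facet normal 0.592 -0.337 -0.732
  outer loop
   vertex 2.7 1.9 1.6
   vertex 3.5 0.7 2.8
   vertex 0.8 1.6 0.2
  endloop
 endfacet
 facet normal 0.538 0.289 -0.792
  outer loop
   vertex 2.7 1.9 1.6
   vertex 0.8 1.6 0.2
   vertex 1.4 3.5 1.3
  endloop
 endfacet
 facet normal 0.878 0.123 -0.462
  outer loop
   vertex 2.7 1.9 1.6
   vertex 3.7 3.4 3.9
   vertex 3.5 0.7 2.8
  endloop
 endfacet
 facet normal 0.680 0.443 -0.584
  outer loop
   vertex 2.7 1.9 1.6
   vertex 1.4 3.5 1.3
   vertex 3.7 3.4 3.9
  endloop
 endfacet
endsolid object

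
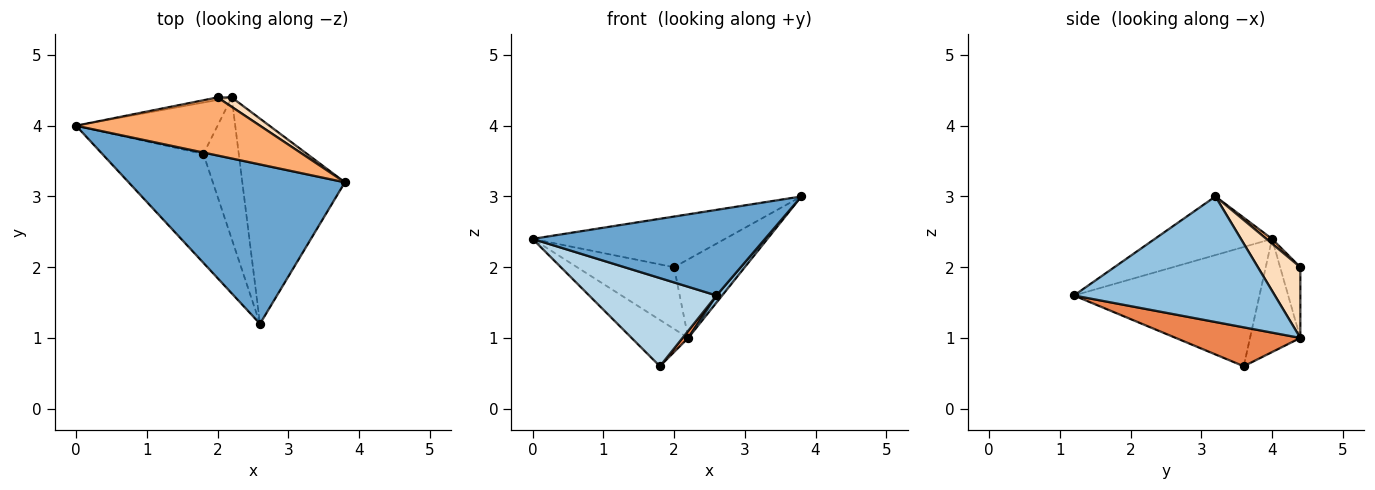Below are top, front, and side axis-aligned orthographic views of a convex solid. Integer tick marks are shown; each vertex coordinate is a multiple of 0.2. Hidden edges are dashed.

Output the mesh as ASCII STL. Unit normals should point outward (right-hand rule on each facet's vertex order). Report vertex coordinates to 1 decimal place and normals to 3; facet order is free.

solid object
 facet normal -0.232 -0.460 0.857
  outer loop
   vertex 2.6 1.2 1.6
   vertex 3.8 3.2 3.0
   vertex 0.0 4.0 2.4
  endloop
 endfacet
 facet normal 0.774 -0.022 -0.632
  outer loop
   vertex 2.2 4.4 1.0
   vertex 3.8 3.2 3.0
   vertex 2.6 1.2 1.6
  endloop
 endfacet
 facet normal -0.676 -0.464 -0.573
  outer loop
   vertex 1.8 3.6 0.6
   vertex 2.6 1.2 1.6
   vertex 0.0 4.0 2.4
  endloop
 endfacet
 facet normal -0.511 0.575 -0.639
  outer loop
   vertex 1.8 3.6 0.6
   vertex 0.0 4.0 2.4
   vertex 2.2 4.4 1.0
  endloop
 endfacet
 facet normal 0.740 -0.034 -0.672
  outer loop
   vertex 1.8 3.6 0.6
   vertex 2.2 4.4 1.0
   vertex 2.6 1.2 1.6
  endloop
 endfacet
 facet normal 0.019 0.657 0.754
  outer loop
   vertex 2.0 4.4 2.0
   vertex 0.0 4.0 2.4
   vertex 3.8 3.2 3.0
  endloop
 endfacet
 facet normal -0.204 0.978 -0.041
  outer loop
   vertex 2.0 4.4 2.0
   vertex 2.2 4.4 1.0
   vertex 0.0 4.0 2.4
  endloop
 endfacet
 facet normal 0.512 0.853 0.102
  outer loop
   vertex 2.0 4.4 2.0
   vertex 3.8 3.2 3.0
   vertex 2.2 4.4 1.0
  endloop
 endfacet
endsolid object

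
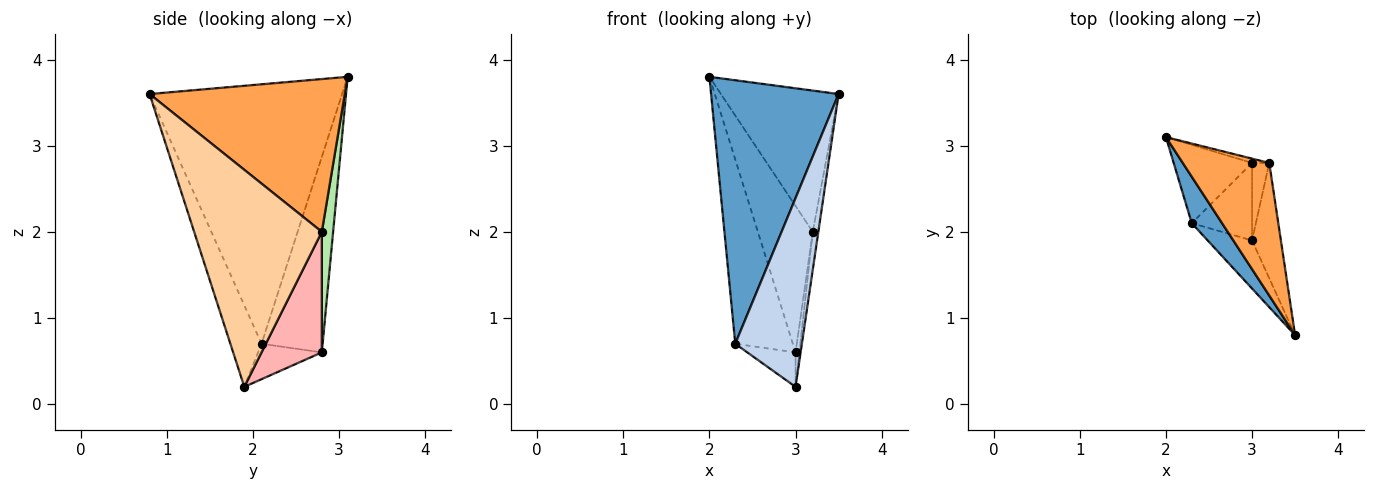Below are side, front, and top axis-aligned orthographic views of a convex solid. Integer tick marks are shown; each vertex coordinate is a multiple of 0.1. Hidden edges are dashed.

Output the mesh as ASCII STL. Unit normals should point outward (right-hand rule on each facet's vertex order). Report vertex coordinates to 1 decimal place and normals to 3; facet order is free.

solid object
 facet normal -0.830 -0.550 0.097
  outer loop
   vertex 2.3 2.1 0.7
   vertex 3.5 0.8 3.6
   vertex 2.0 3.1 3.8
  endloop
 endfacet
 facet normal -0.413 -0.883 -0.225
  outer loop
   vertex 2.3 2.1 0.7
   vertex 3.0 1.9 0.2
   vertex 3.5 0.8 3.6
  endloop
 endfacet
 facet normal 0.771 0.465 0.436
  outer loop
   vertex 3.2 2.8 2.0
   vertex 2.0 3.1 3.8
   vertex 3.5 0.8 3.6
  endloop
 endfacet
 facet normal 0.990 0.043 -0.132
  outer loop
   vertex 3.2 2.8 2.0
   vertex 3.5 0.8 3.6
   vertex 3.0 1.9 0.2
  endloop
 endfacet
 facet normal -0.699 0.659 -0.280
  outer loop
   vertex 3.0 2.8 0.6
   vertex 2.3 2.1 0.7
   vertex 2.0 3.1 3.8
  endloop
 endfacet
 facet normal 0.202 0.979 -0.029
  outer loop
   vertex 3.0 2.8 0.6
   vertex 2.0 3.1 3.8
   vertex 3.2 2.8 2.0
  endloop
 endfacet
 facet normal -0.473 0.358 -0.805
  outer loop
   vertex 3.0 2.8 0.6
   vertex 3.0 1.9 0.2
   vertex 2.3 2.1 0.7
  endloop
 endfacet
 facet normal 0.988 0.063 -0.141
  outer loop
   vertex 3.0 2.8 0.6
   vertex 3.2 2.8 2.0
   vertex 3.0 1.9 0.2
  endloop
 endfacet
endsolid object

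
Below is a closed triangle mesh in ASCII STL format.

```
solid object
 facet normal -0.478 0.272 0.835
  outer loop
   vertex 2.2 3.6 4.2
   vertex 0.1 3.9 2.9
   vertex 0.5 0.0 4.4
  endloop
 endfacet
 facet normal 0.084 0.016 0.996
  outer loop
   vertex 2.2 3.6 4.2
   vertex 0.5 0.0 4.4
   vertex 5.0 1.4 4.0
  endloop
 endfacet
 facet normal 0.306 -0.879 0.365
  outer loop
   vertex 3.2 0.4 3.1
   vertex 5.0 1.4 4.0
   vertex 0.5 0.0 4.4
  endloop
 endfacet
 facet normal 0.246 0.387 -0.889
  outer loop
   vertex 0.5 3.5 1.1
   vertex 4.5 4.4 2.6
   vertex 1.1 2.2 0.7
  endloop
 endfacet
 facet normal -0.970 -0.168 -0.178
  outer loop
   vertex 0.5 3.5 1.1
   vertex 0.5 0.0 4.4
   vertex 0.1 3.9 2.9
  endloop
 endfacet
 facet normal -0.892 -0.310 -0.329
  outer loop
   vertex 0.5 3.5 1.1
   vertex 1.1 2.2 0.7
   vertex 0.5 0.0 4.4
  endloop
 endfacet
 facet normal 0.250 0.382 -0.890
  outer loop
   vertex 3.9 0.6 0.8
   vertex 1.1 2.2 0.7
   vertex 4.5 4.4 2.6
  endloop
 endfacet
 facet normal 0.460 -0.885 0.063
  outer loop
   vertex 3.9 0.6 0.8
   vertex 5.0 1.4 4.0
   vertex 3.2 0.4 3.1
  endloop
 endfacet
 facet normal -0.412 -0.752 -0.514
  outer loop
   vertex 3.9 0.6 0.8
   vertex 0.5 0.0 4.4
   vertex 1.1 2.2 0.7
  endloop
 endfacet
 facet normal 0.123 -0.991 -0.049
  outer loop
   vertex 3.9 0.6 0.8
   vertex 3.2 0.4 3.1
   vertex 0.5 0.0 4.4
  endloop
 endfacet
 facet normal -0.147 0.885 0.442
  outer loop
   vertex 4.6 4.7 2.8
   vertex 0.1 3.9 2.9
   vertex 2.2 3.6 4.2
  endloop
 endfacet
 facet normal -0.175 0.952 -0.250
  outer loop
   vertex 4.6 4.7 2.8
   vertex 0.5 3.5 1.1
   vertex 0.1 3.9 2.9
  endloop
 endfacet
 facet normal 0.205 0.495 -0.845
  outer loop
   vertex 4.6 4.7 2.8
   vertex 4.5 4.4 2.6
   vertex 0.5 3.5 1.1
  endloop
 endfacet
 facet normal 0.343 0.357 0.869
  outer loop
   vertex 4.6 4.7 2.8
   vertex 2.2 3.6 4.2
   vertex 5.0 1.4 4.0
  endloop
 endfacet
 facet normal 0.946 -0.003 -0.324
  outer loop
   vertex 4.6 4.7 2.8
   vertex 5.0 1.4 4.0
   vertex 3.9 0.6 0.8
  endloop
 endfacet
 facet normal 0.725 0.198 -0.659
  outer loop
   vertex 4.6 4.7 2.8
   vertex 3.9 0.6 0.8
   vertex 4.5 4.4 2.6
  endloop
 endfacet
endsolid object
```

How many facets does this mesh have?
16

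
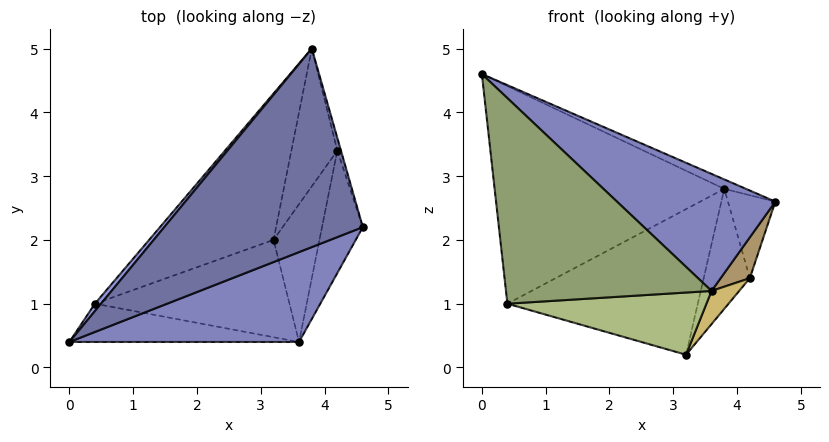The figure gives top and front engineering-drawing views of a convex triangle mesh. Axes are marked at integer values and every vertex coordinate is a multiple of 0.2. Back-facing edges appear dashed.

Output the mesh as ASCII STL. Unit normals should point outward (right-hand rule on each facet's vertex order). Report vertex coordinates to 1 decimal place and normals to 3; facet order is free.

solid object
 facet normal 0.384 0.044 0.922
  outer loop
   vertex 3.8 5.0 2.8
   vertex 0.0 0.4 4.6
   vertex 4.6 2.2 2.6
  endloop
 endfacet
 facet normal 0.499 -0.688 0.528
  outer loop
   vertex 3.6 0.4 1.2
   vertex 4.6 2.2 2.6
   vertex 0.0 0.4 4.6
  endloop
 endfacet
 facet normal -0.767 0.642 0.022
  outer loop
   vertex 0.4 1.0 1.0
   vertex 0.0 0.4 4.6
   vertex 3.8 5.0 2.8
  endloop
 endfacet
 facet normal -0.414 0.642 -0.645
  outer loop
   vertex 0.4 1.0 1.0
   vertex 3.8 5.0 2.8
   vertex 3.2 2.0 0.2
  endloop
 endfacet
 facet normal -0.170 -0.969 -0.180
  outer loop
   vertex 0.4 1.0 1.0
   vertex 3.6 0.4 1.2
   vertex 0.0 0.4 4.6
  endloop
 endfacet
 facet normal -0.048 -0.538 -0.842
  outer loop
   vertex 0.4 1.0 1.0
   vertex 3.2 2.0 0.2
   vertex 3.6 0.4 1.2
  endloop
 endfacet
 facet normal 0.960 0.277 -0.043
  outer loop
   vertex 4.2 3.4 1.4
   vertex 3.8 5.0 2.8
   vertex 4.6 2.2 2.6
  endloop
 endfacet
 facet normal -0.014 0.656 -0.754
  outer loop
   vertex 4.2 3.4 1.4
   vertex 3.2 2.0 0.2
   vertex 3.8 5.0 2.8
  endloop
 endfacet
 facet normal 0.885 -0.147 -0.442
  outer loop
   vertex 4.2 3.4 1.4
   vertex 4.6 2.2 2.6
   vertex 3.6 0.4 1.2
  endloop
 endfacet
 facet normal 0.831 -0.130 -0.541
  outer loop
   vertex 4.2 3.4 1.4
   vertex 3.6 0.4 1.2
   vertex 3.2 2.0 0.2
  endloop
 endfacet
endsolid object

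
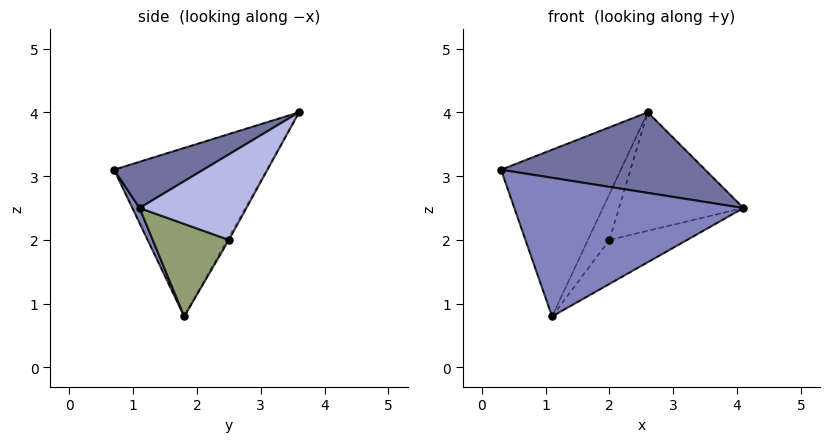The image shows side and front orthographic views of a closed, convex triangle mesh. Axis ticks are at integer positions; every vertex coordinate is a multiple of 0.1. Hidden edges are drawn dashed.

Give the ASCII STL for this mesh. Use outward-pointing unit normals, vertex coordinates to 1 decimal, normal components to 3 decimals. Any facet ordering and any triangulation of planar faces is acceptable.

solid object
 facet normal 0.185 -0.422 0.888
  outer loop
   vertex 2.6 3.6 4.0
   vertex 0.3 0.7 3.1
   vertex 4.1 1.1 2.5
  endloop
 endfacet
 facet normal 0.029 -0.906 -0.423
  outer loop
   vertex 1.1 1.8 0.8
   vertex 4.1 1.1 2.5
   vertex 0.3 0.7 3.1
  endloop
 endfacet
 facet normal -0.787 0.617 0.022
  outer loop
   vertex 1.1 1.8 0.8
   vertex 0.3 0.7 3.1
   vertex 2.6 3.6 4.0
  endloop
 endfacet
 facet normal 0.556 0.647 -0.522
  outer loop
   vertex 2.0 2.5 2.0
   vertex 2.6 3.6 4.0
   vertex 4.1 1.1 2.5
  endloop
 endfacet
 facet normal 0.510 0.520 -0.686
  outer loop
   vertex 2.0 2.5 2.0
   vertex 4.1 1.1 2.5
   vertex 1.1 1.8 0.8
  endloop
 endfacet
 facet normal -0.065 0.882 -0.466
  outer loop
   vertex 2.0 2.5 2.0
   vertex 1.1 1.8 0.8
   vertex 2.6 3.6 4.0
  endloop
 endfacet
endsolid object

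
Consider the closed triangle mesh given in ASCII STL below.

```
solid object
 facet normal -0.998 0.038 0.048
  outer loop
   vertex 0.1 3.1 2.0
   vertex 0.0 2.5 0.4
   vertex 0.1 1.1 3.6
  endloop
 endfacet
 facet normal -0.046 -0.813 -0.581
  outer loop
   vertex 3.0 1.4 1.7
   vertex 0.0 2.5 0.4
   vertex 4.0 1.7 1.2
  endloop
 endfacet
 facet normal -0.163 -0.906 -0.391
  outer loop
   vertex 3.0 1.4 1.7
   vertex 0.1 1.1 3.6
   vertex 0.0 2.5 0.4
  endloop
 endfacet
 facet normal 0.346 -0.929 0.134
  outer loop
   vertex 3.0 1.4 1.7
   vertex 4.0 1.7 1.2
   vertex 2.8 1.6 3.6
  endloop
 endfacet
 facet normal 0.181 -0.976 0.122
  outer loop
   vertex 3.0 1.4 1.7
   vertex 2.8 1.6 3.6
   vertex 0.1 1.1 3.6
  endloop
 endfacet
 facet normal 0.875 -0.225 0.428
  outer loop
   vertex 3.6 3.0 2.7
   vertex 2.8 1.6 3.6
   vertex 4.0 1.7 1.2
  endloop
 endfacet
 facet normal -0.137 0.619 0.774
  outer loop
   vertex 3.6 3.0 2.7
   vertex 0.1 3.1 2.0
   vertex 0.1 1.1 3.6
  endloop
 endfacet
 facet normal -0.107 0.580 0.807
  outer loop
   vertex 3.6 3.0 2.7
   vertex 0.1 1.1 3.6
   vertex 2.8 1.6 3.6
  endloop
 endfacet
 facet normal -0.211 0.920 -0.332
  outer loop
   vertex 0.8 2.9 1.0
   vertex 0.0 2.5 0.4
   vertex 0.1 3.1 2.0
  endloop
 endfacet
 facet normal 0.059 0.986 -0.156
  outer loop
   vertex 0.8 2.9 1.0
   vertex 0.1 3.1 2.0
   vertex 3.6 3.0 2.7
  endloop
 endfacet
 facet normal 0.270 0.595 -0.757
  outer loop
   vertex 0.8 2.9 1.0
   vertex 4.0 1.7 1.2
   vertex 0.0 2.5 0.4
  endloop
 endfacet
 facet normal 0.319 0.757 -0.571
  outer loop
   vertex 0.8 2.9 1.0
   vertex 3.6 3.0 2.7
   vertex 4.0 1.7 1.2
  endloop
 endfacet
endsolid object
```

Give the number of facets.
12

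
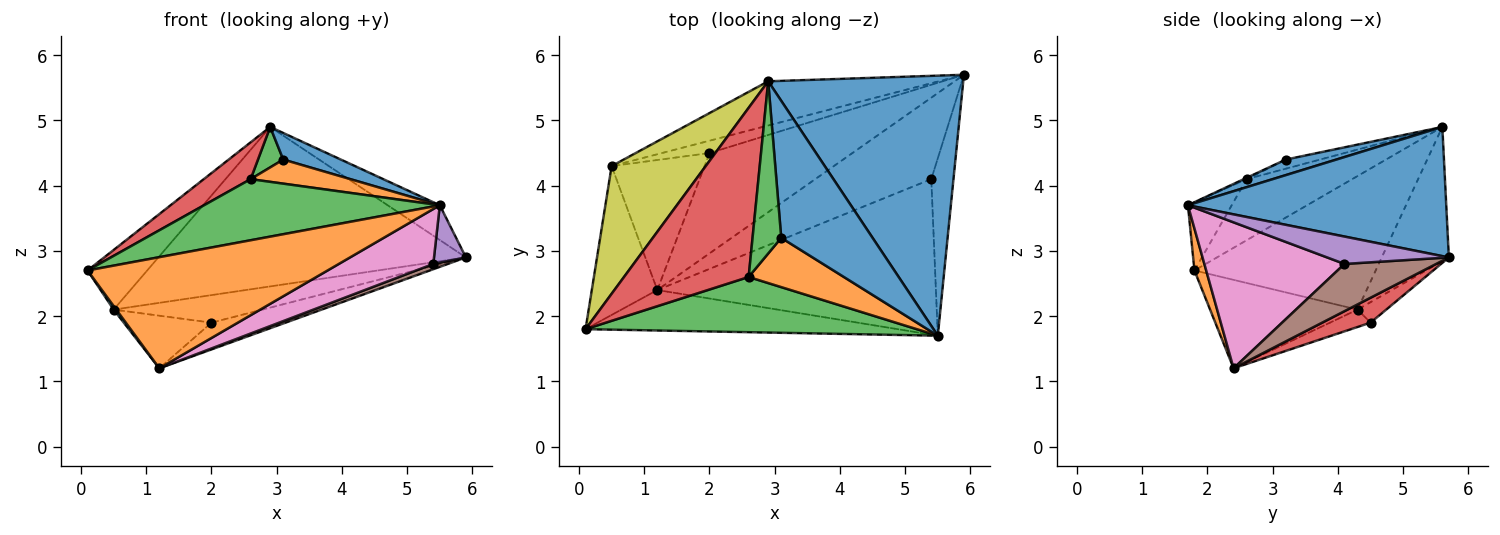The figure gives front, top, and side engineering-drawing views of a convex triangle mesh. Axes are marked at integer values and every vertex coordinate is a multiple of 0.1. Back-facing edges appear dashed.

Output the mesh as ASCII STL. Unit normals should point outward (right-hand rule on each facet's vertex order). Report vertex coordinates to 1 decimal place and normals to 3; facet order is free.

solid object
 facet normal 0.549 0.111 0.829
  outer loop
   vertex 2.9 5.6 4.9
   vertex 5.5 1.7 3.7
   vertex 5.9 5.7 2.9
  endloop
 endfacet
 facet normal 0.046 -0.939 -0.342
  outer loop
   vertex 1.2 2.4 1.2
   vertex 5.5 1.7 3.7
   vertex 0.1 1.8 2.7
  endloop
 endfacet
 facet normal -0.137 -0.735 0.664
  outer loop
   vertex 2.6 2.6 4.1
   vertex 0.1 1.8 2.7
   vertex 5.5 1.7 3.7
  endloop
 endfacet
 facet normal -0.432 -0.192 0.881
  outer loop
   vertex 2.6 2.6 4.1
   vertex 2.9 5.6 4.9
   vertex 0.1 1.8 2.7
  endloop
 endfacet
 facet normal 0.762 -0.199 -0.617
  outer loop
   vertex 5.4 4.1 2.8
   vertex 5.9 5.7 2.9
   vertex 5.5 1.7 3.7
  endloop
 endfacet
 facet normal 0.376 -0.060 -0.925
  outer loop
   vertex 5.4 4.1 2.8
   vertex 1.2 2.4 1.2
   vertex 5.9 5.7 2.9
  endloop
 endfacet
 facet normal 0.443 -0.299 -0.845
  outer loop
   vertex 5.4 4.1 2.8
   vertex 5.5 1.7 3.7
   vertex 1.2 2.4 1.2
  endloop
 endfacet
 facet normal -0.206 0.943 -0.261
  outer loop
   vertex 0.5 4.3 2.1
   vertex 2.9 5.6 4.9
   vertex 5.9 5.7 2.9
  endloop
 endfacet
 facet normal -0.789 0.260 0.556
  outer loop
   vertex 0.5 4.3 2.1
   vertex 0.1 1.8 2.7
   vertex 2.9 5.6 4.9
  endloop
 endfacet
 facet normal -0.804 -0.014 -0.595
  outer loop
   vertex 0.5 4.3 2.1
   vertex 1.2 2.4 1.2
   vertex 0.1 1.8 2.7
  endloop
 endfacet
 facet normal 0.165 -0.188 0.968
  outer loop
   vertex 3.1 3.2 4.4
   vertex 5.5 1.7 3.7
   vertex 2.9 5.6 4.9
  endloop
 endfacet
 facet normal -0.012 -0.439 0.898
  outer loop
   vertex 3.1 3.2 4.4
   vertex 2.6 2.6 4.1
   vertex 5.5 1.7 3.7
  endloop
 endfacet
 facet normal -0.296 -0.218 0.930
  outer loop
   vertex 3.1 3.2 4.4
   vertex 2.9 5.6 4.9
   vertex 2.6 2.6 4.1
  endloop
 endfacet
 facet normal 0.166 0.254 -0.953
  outer loop
   vertex 2.0 4.5 1.9
   vertex 5.9 5.7 2.9
   vertex 1.2 2.4 1.2
  endloop
 endfacet
 facet normal -0.173 0.899 -0.402
  outer loop
   vertex 2.0 4.5 1.9
   vertex 0.5 4.3 2.1
   vertex 5.9 5.7 2.9
  endloop
 endfacet
 facet normal -0.171 0.370 -0.913
  outer loop
   vertex 2.0 4.5 1.9
   vertex 1.2 2.4 1.2
   vertex 0.5 4.3 2.1
  endloop
 endfacet
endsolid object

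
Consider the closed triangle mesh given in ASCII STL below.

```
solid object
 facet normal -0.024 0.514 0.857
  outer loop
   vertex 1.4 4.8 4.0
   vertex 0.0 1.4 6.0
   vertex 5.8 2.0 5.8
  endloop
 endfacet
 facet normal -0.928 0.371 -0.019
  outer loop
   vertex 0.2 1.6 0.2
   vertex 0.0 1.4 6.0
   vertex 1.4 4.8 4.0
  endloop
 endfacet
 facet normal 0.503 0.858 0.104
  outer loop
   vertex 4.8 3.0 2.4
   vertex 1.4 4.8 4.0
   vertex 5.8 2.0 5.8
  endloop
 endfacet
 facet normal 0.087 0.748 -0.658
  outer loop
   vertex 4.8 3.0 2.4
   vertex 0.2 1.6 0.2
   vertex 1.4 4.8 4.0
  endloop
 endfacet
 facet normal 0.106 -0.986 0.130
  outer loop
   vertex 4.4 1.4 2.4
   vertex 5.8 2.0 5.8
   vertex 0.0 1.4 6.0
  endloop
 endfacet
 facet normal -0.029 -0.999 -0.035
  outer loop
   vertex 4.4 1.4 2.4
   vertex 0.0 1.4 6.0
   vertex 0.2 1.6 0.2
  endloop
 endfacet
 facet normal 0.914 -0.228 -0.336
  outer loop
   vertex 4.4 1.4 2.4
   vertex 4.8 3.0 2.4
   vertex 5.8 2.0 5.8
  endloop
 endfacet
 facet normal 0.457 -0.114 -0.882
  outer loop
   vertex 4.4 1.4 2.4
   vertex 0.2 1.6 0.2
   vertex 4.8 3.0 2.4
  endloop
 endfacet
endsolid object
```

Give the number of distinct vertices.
6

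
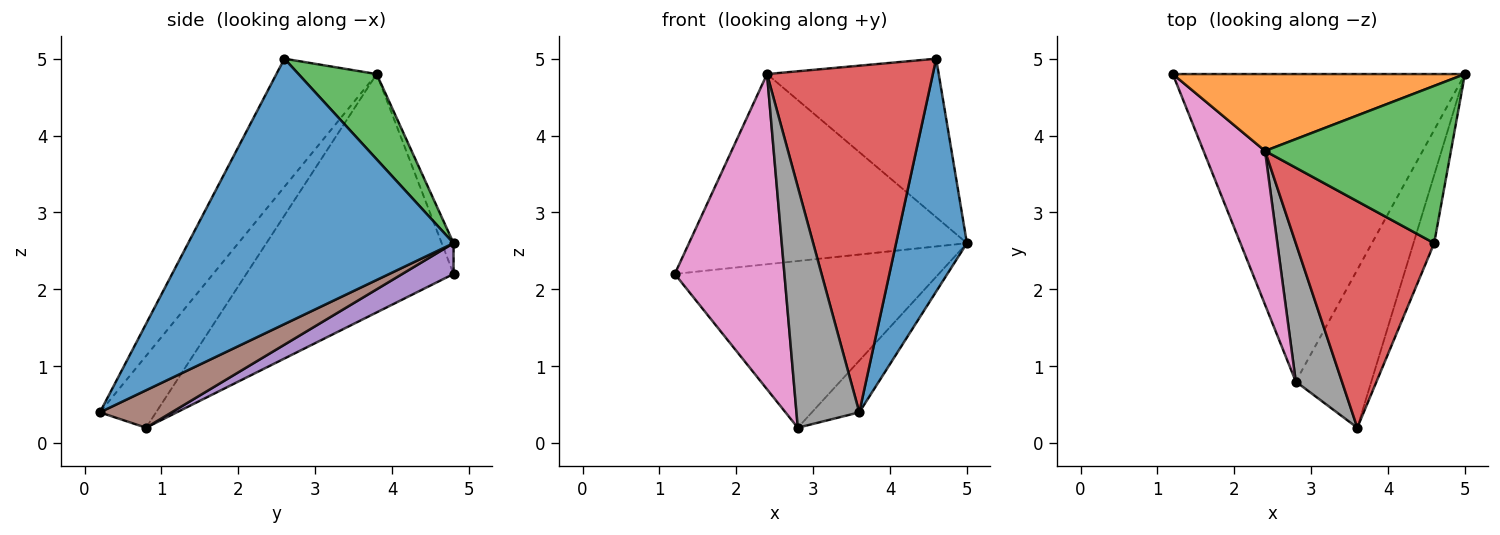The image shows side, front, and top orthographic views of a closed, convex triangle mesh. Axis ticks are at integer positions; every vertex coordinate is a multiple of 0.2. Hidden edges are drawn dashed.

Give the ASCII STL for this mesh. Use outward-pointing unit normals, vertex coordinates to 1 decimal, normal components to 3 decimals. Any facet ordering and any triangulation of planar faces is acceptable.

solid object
 facet normal 0.963 -0.257 -0.075
  outer loop
   vertex 4.6 2.6 5.0
   vertex 3.6 0.2 0.4
   vertex 5.0 4.8 2.6
  endloop
 endfacet
 facet normal -0.039 0.926 0.374
  outer loop
   vertex 2.4 3.8 4.8
   vertex 5.0 4.8 2.6
   vertex 1.2 4.8 2.2
  endloop
 endfacet
 facet normal 0.307 0.675 0.670
  outer loop
   vertex 2.4 3.8 4.8
   vertex 4.6 2.6 5.0
   vertex 5.0 4.8 2.6
  endloop
 endfacet
 facet normal -0.452 -0.747 0.488
  outer loop
   vertex 2.4 3.8 4.8
   vertex 3.6 0.2 0.4
   vertex 4.6 2.6 5.0
  endloop
 endfacet
 facet normal 0.092 0.475 -0.875
  outer loop
   vertex 2.8 0.8 0.2
   vertex 1.2 4.8 2.2
   vertex 5.0 4.8 2.6
  endloop
 endfacet
 facet normal 0.426 0.282 -0.860
  outer loop
   vertex 2.8 0.8 0.2
   vertex 5.0 4.8 2.6
   vertex 3.6 0.2 0.4
  endloop
 endfacet
 facet normal -0.862 -0.456 0.222
  outer loop
   vertex 2.8 0.8 0.2
   vertex 2.4 3.8 4.8
   vertex 1.2 4.8 2.2
  endloop
 endfacet
 facet normal -0.613 -0.685 0.394
  outer loop
   vertex 2.8 0.8 0.2
   vertex 3.6 0.2 0.4
   vertex 2.4 3.8 4.8
  endloop
 endfacet
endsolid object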